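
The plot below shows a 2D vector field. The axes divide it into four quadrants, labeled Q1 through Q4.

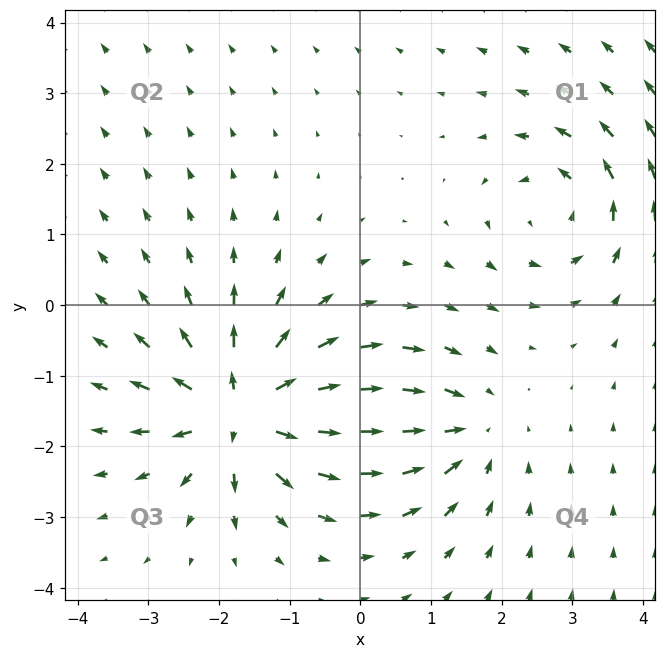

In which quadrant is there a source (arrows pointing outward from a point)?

The source sits at approximately (-1.7, -1.5), which lies in quadrant Q3. The divergence there is about +6, positive as expected for a source.

Q3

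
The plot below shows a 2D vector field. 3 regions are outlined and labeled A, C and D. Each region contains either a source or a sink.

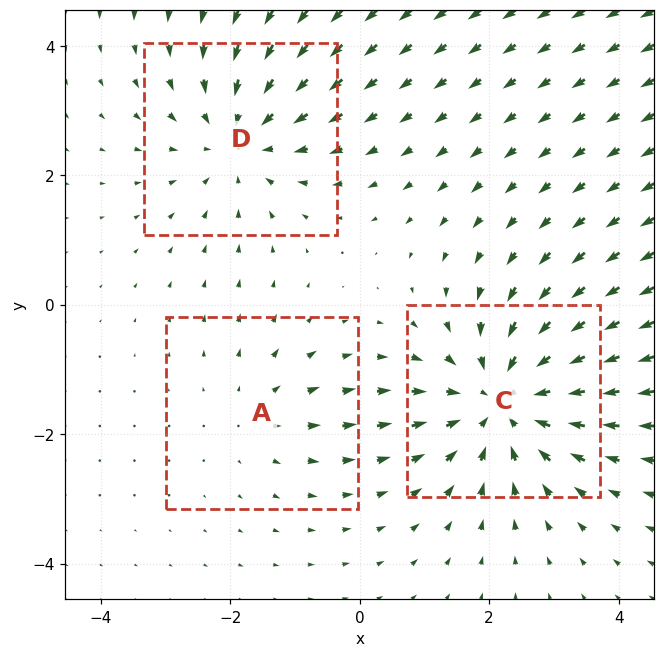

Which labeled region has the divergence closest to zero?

Divergence at each region's feature centre — A: about +2, C: about -4, D: about -3. Region A is closest to zero.

A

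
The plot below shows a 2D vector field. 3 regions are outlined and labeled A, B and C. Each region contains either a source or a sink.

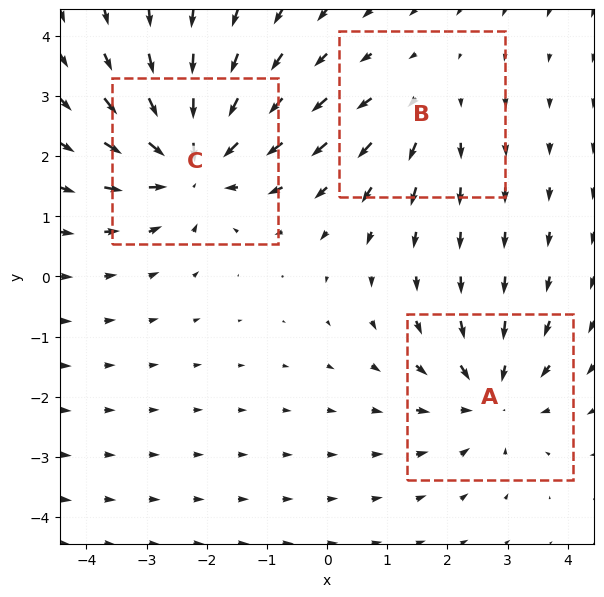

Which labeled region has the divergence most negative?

Divergence at each region's feature centre — A: about -3, B: about +2, C: about -5. Region C is most negative.

C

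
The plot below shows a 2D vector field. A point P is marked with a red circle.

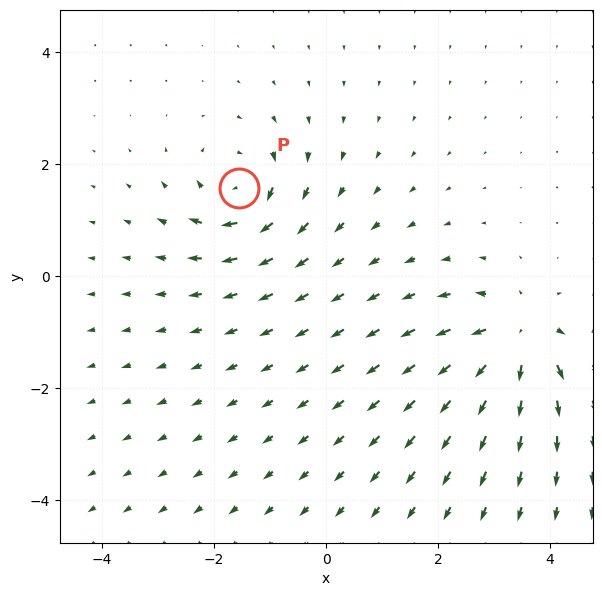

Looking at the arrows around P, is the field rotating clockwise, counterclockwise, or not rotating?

Near P at (-1.5, 1.6) the arrows circulate clockwise. The curl (z-component) there is about -5; negative curl means clockwise rotation.

clockwise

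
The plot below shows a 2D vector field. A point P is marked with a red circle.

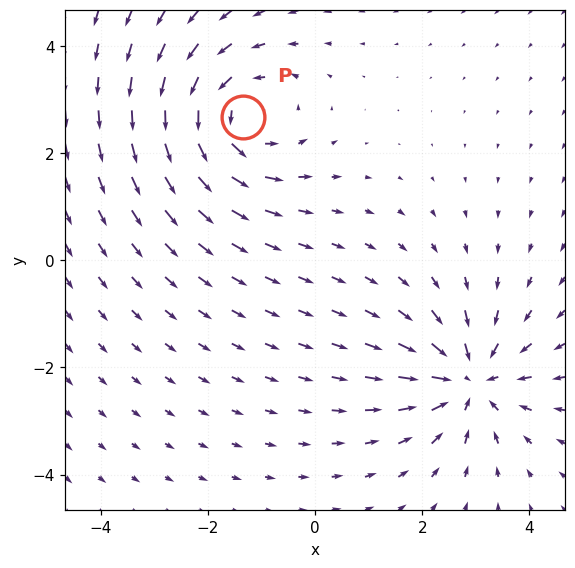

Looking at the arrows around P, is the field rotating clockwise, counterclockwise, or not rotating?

counterclockwise

Near P at (-1.4, 2.7) the arrows circulate counterclockwise. The curl (z-component) there is about +4; positive curl means counterclockwise rotation.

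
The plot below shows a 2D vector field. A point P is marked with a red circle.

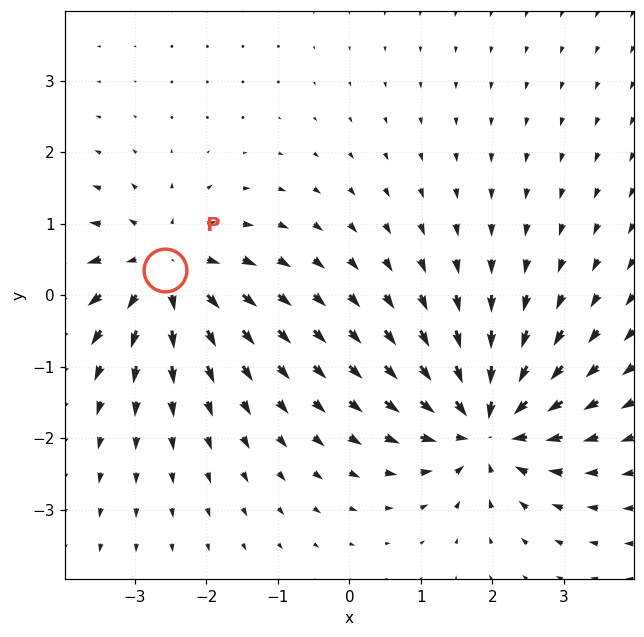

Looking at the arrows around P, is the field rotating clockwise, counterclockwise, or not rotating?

not rotating

Near P at (-2.6, 0.3) the arrows show no circulation. The curl there is ≈0.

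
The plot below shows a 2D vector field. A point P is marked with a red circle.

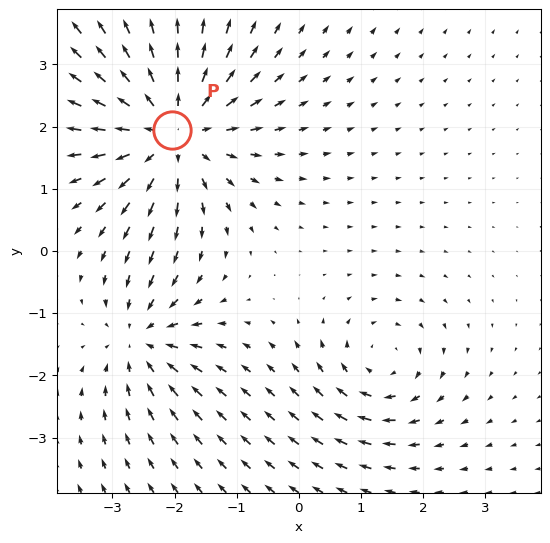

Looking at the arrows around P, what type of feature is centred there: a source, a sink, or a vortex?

source

At P (-2.0, 1.9) the arrows spread outward. Divergence about +5, curl ≈0 — positive divergence with near-zero curl is a source.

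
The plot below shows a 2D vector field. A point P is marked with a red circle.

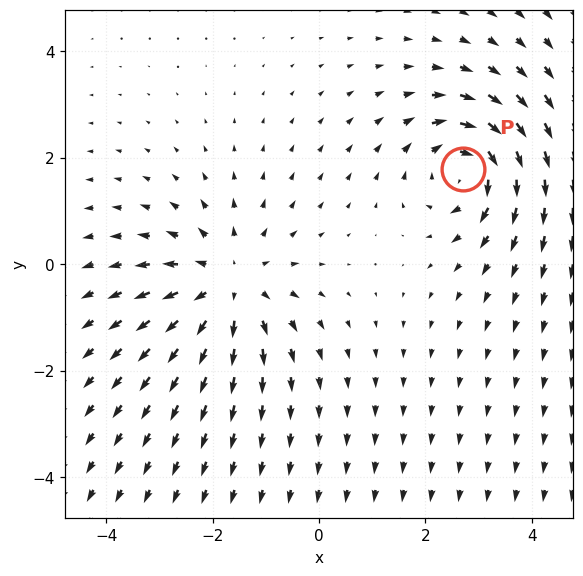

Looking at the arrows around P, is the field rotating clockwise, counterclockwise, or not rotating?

Near P at (2.7, 1.8) the arrows circulate clockwise. The curl (z-component) there is about -4; negative curl means clockwise rotation.

clockwise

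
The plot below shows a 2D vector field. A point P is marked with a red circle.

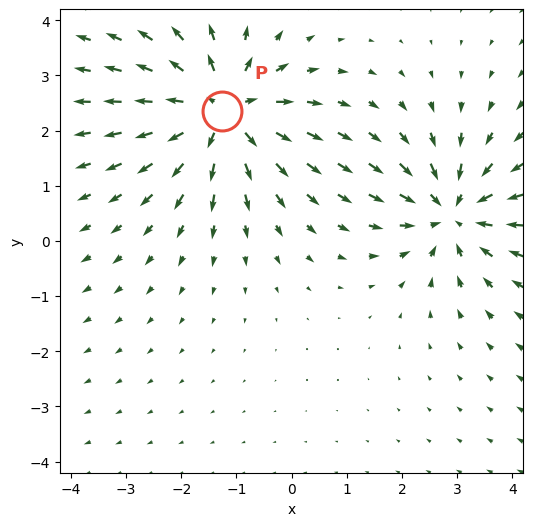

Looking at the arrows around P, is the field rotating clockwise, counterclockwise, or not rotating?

not rotating

Near P at (-1.3, 2.4) the arrows show no circulation. The curl there is ≈0.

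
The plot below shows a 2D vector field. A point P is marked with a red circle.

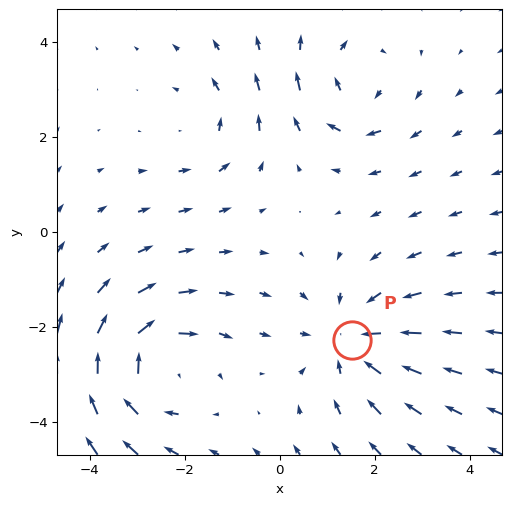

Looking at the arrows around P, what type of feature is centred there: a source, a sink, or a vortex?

At P (1.5, -2.3) the arrows converge inward. Divergence about -3, curl ≈0 — negative divergence with near-zero curl is a sink.

sink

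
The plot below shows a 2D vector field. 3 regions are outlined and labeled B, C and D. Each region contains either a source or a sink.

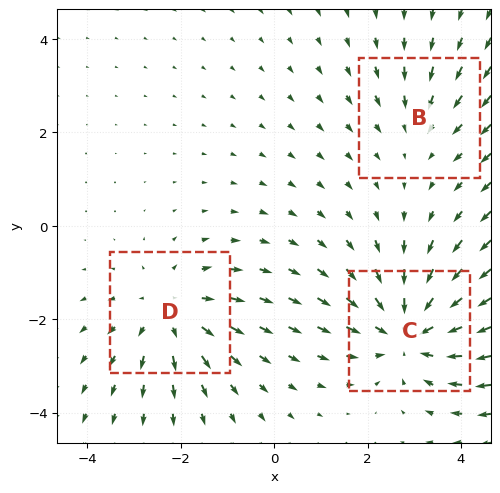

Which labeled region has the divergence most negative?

Divergence at each region's feature centre — B: about -2, C: about -4, D: about +3. Region C is most negative.

C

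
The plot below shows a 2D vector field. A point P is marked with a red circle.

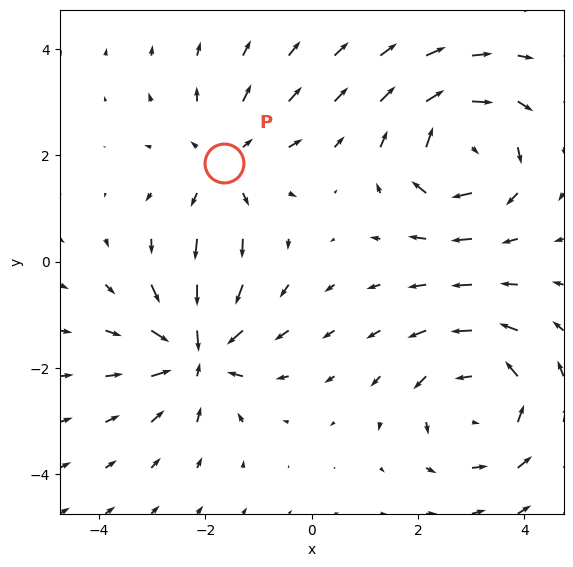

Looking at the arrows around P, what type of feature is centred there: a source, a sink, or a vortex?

At P (-1.6, 1.9) the arrows spread outward. Divergence about +3, curl ≈0 — positive divergence with near-zero curl is a source.

source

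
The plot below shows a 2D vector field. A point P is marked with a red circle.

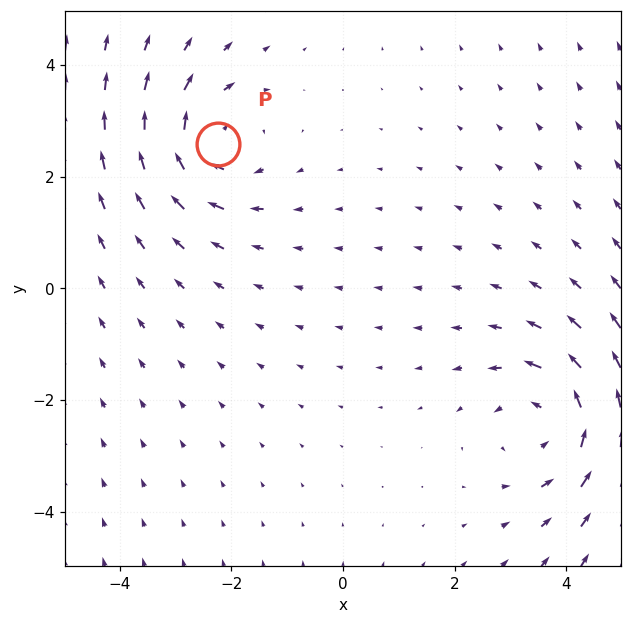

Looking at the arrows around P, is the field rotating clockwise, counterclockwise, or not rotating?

clockwise

Near P at (-2.2, 2.6) the arrows circulate clockwise. The curl (z-component) there is about -3; negative curl means clockwise rotation.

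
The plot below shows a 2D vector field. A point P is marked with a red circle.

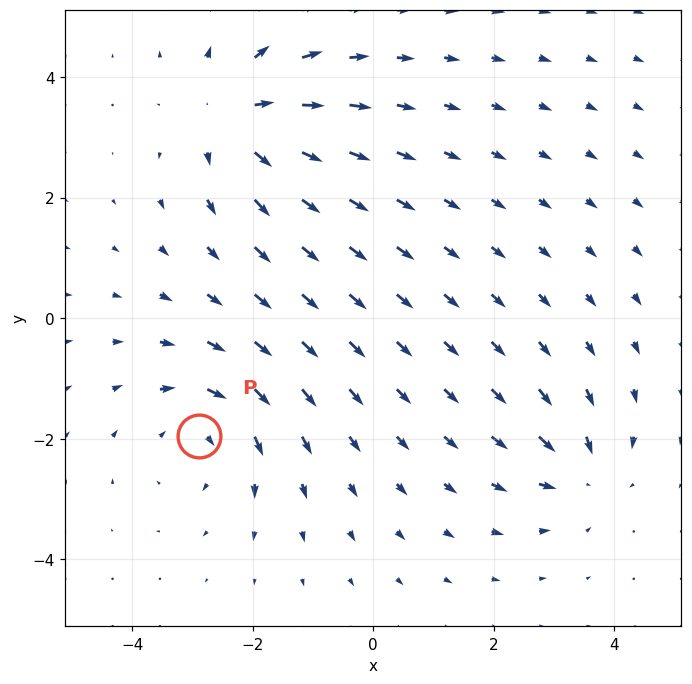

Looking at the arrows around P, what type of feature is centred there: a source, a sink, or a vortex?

vortex

At P (-2.9, -2.0) the arrows circulate clockwise. Divergence ≈0, curl about -3 — near-zero divergence with nonzero curl is a vortex.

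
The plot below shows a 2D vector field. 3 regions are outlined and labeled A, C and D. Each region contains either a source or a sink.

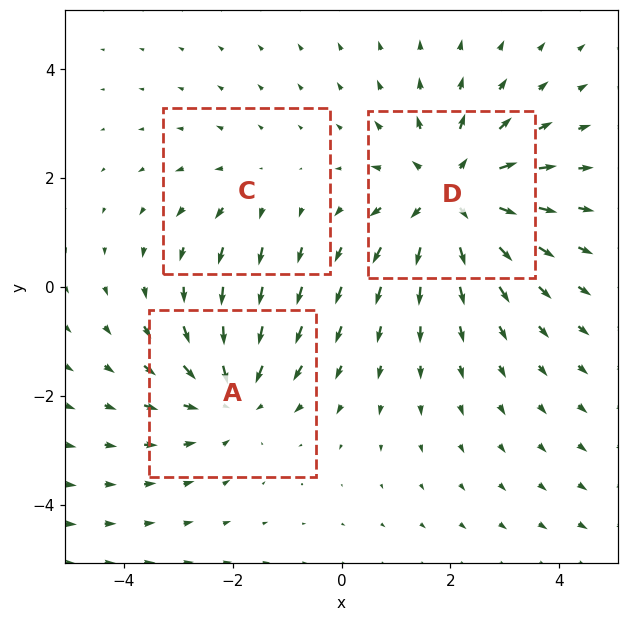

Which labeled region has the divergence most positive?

Divergence at each region's feature centre — A: about -3, C: about +2, D: about +4. Region D is most positive.

D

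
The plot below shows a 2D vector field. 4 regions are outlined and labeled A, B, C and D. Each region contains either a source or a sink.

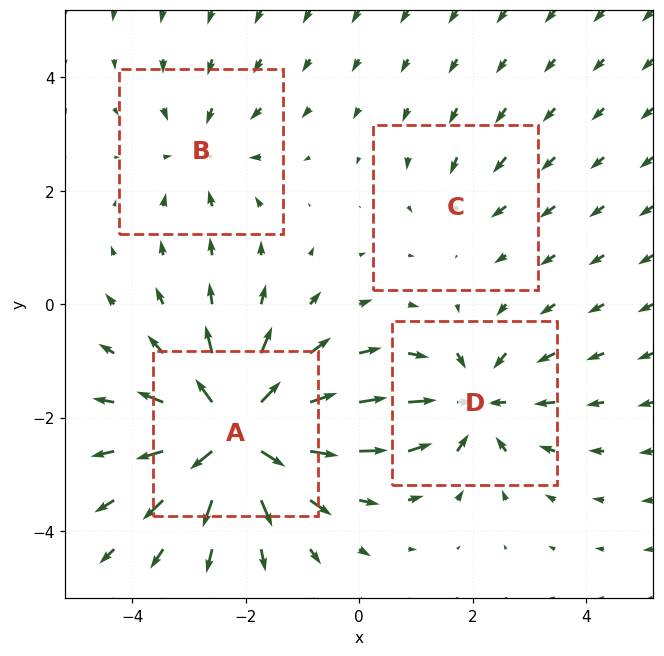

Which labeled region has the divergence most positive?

A

Divergence at each region's feature centre — A: about +8, B: about -3, C: about -2, D: about -5. Region A is most positive.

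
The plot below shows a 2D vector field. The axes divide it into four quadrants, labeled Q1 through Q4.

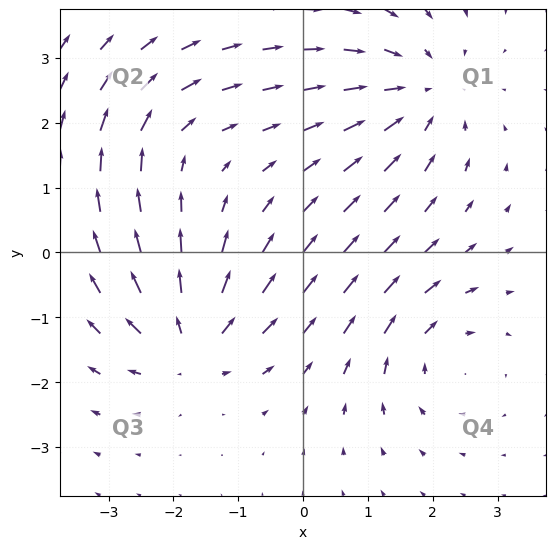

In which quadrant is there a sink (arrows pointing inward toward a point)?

Q1

The sink sits at approximately (1.8, 2.5), which lies in quadrant Q1. The divergence there is about -4, negative as expected for a sink.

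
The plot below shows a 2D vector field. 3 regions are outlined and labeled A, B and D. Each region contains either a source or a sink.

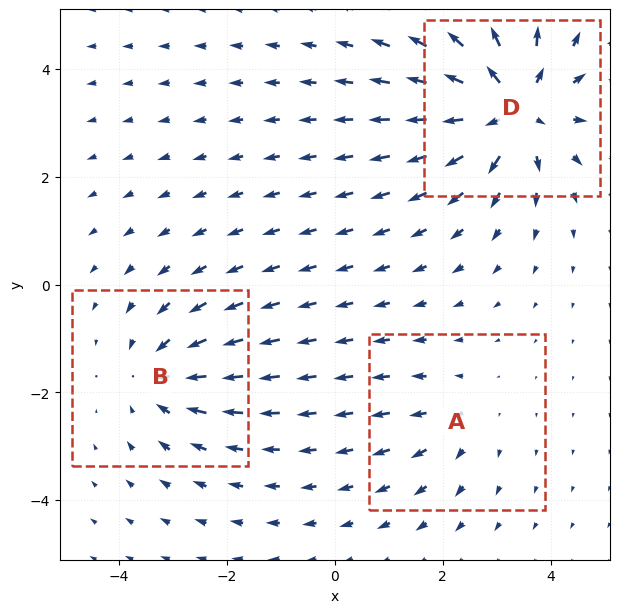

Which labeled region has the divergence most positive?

Divergence at each region's feature centre — A: about +2, B: about -3, D: about +5. Region D is most positive.

D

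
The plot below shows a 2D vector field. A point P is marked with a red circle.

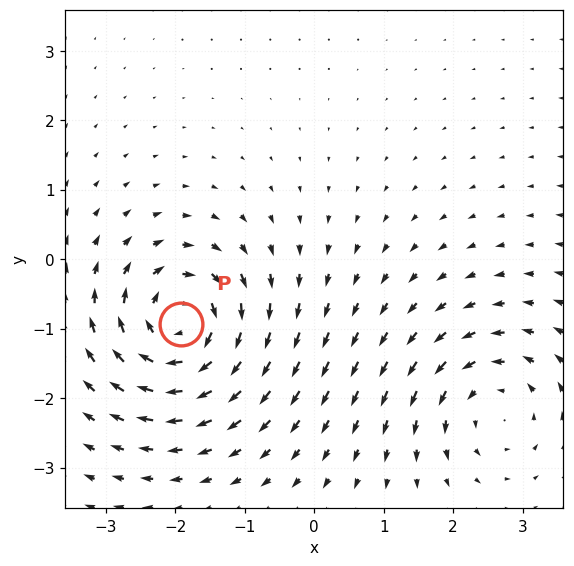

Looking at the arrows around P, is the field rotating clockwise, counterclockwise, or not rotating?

Near P at (-1.9, -0.9) the arrows circulate clockwise. The curl (z-component) there is about -7; negative curl means clockwise rotation.

clockwise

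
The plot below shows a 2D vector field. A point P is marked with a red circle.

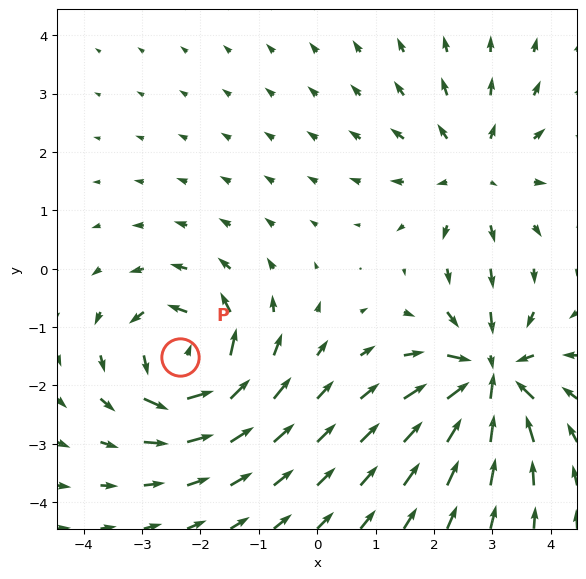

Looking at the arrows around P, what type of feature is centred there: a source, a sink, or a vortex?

vortex

At P (-2.3, -1.5) the arrows circulate counterclockwise. Divergence ≈0, curl about +6 — near-zero divergence with nonzero curl is a vortex.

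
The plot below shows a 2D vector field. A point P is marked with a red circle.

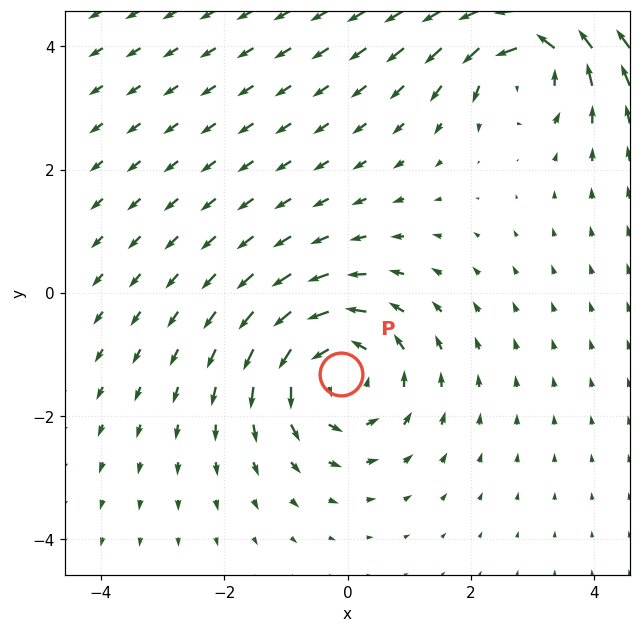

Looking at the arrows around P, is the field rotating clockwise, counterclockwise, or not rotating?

counterclockwise

Near P at (-0.1, -1.3) the arrows circulate counterclockwise. The curl (z-component) there is about +4; positive curl means counterclockwise rotation.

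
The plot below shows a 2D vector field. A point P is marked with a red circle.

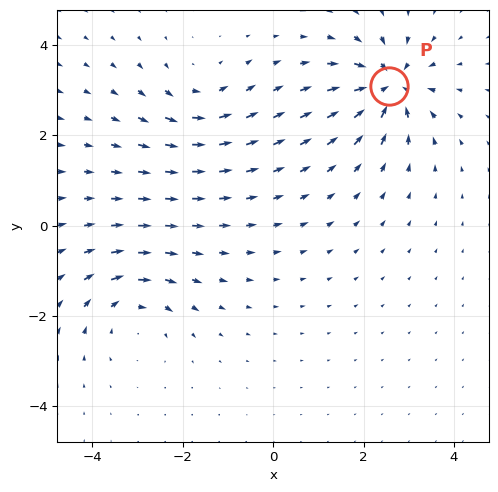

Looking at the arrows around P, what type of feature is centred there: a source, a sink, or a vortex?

At P (2.6, 3.1) the arrows converge inward. Divergence about -6, curl ≈0 — negative divergence with near-zero curl is a sink.

sink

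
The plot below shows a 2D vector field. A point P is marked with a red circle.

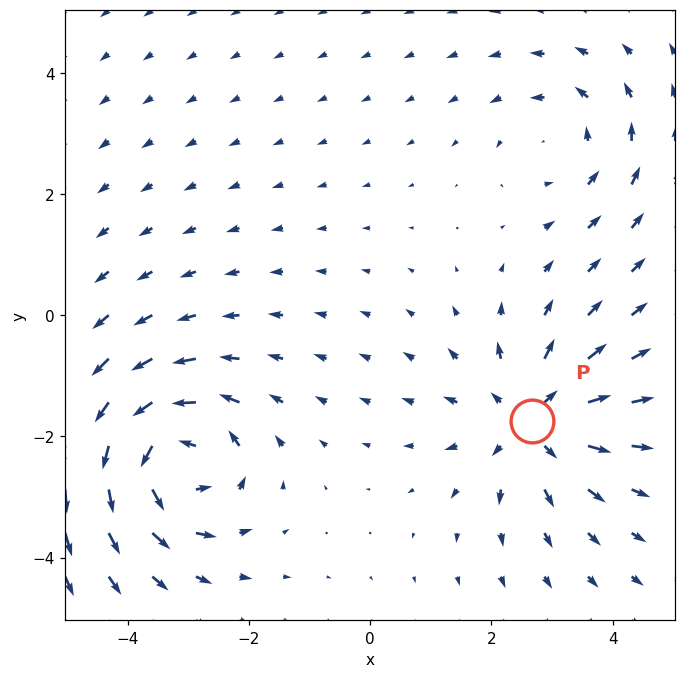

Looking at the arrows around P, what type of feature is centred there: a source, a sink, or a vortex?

source

At P (2.7, -1.7) the arrows spread outward. Divergence about +4, curl ≈0 — positive divergence with near-zero curl is a source.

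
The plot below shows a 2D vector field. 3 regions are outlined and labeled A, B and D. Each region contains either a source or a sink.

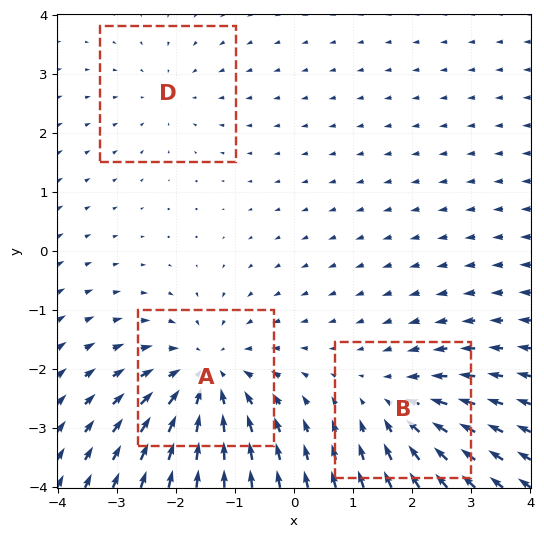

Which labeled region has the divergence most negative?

A

Divergence at each region's feature centre — A: about -4, B: about -3, D: about -2. Region A is most negative.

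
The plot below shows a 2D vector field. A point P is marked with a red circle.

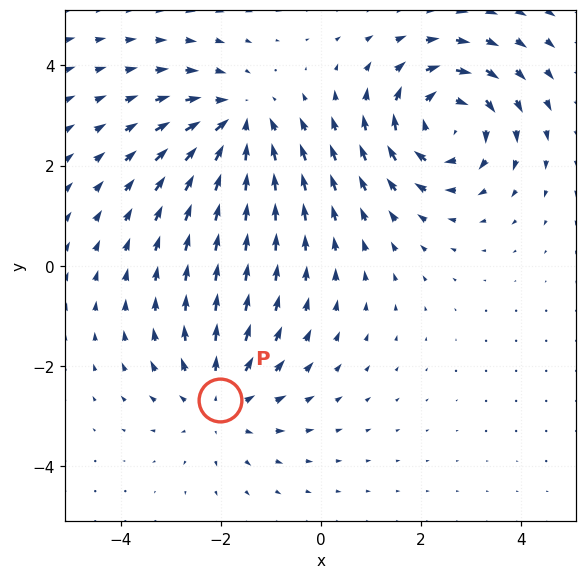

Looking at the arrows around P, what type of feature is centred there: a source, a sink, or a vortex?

At P (-2.0, -2.7) the arrows spread outward. Divergence about +3, curl ≈0 — positive divergence with near-zero curl is a source.

source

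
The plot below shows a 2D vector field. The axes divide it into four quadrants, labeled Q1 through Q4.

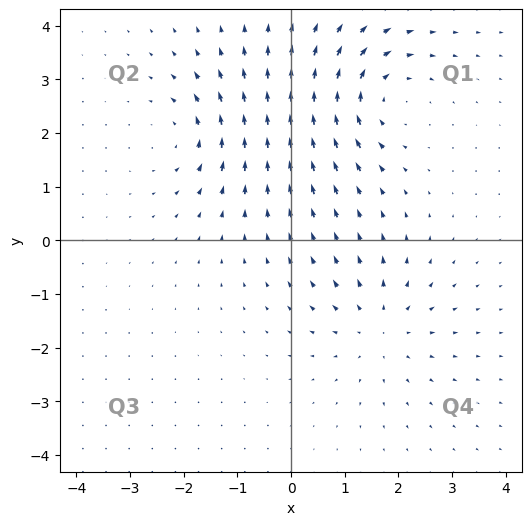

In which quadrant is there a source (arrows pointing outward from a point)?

The source sits at approximately (1.7, -1.6), which lies in quadrant Q4. The divergence there is about +3, positive as expected for a source.

Q4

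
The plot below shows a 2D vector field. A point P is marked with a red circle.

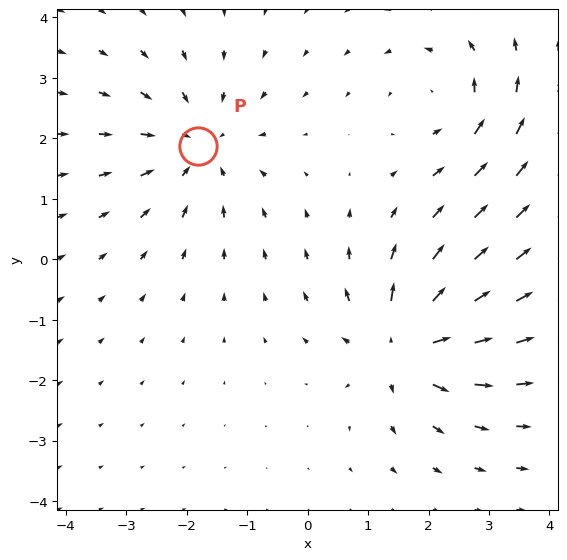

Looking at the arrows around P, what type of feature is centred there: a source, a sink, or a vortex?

sink

At P (-1.8, 1.9) the arrows converge inward. Divergence about -3, curl ≈0 — negative divergence with near-zero curl is a sink.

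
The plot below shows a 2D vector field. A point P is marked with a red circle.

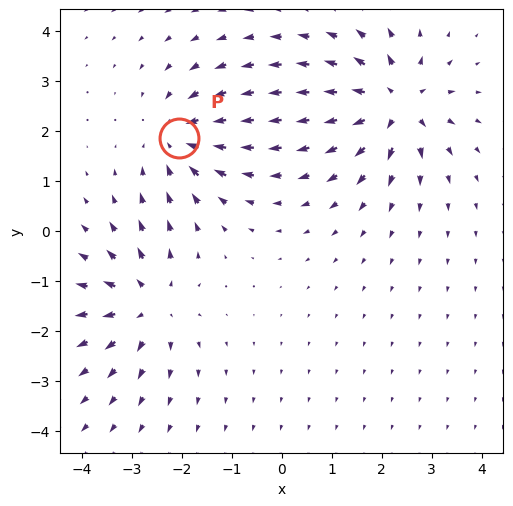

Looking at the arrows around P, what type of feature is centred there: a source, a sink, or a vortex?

At P (-2.1, 1.9) the arrows converge inward. Divergence about -4, curl ≈0 — negative divergence with near-zero curl is a sink.

sink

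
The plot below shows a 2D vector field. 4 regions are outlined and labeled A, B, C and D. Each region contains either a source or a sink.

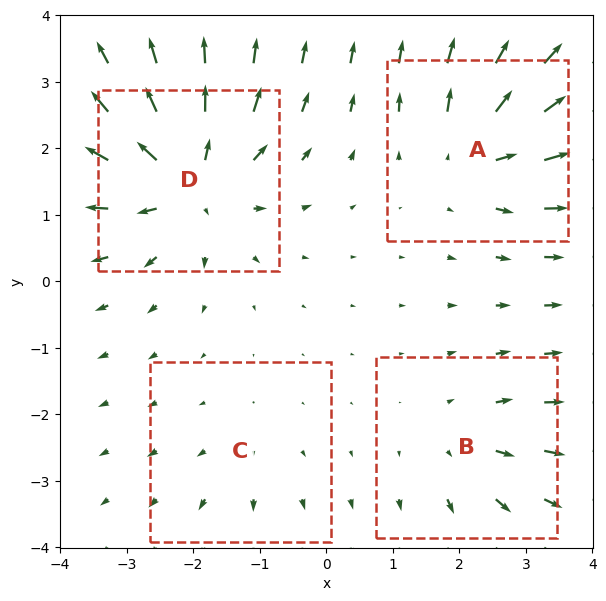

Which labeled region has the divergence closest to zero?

C

Divergence at each region's feature centre — A: about +6, B: about +4, C: about +2, D: about +8. Region C is closest to zero.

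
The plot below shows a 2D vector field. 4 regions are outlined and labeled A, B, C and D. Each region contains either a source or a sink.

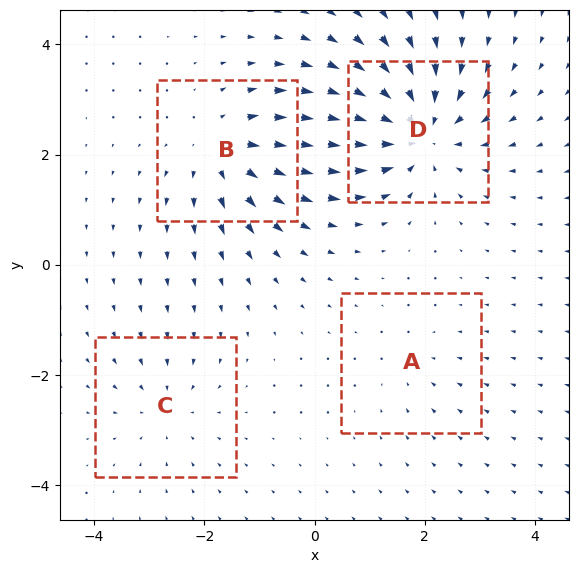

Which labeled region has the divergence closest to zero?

A

Divergence at each region's feature centre — A: about -2, B: about +5, C: about -3, D: about -7. Region A is closest to zero.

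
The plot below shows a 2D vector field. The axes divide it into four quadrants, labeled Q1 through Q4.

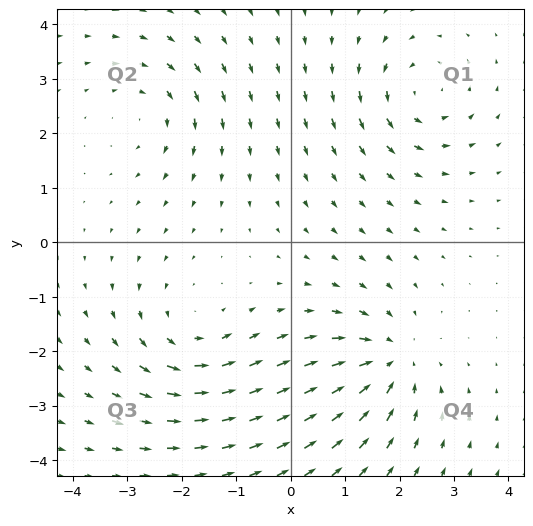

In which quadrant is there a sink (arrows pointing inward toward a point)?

Q4

The sink sits at approximately (1.8, -2.2), which lies in quadrant Q4. The divergence there is about -5, negative as expected for a sink.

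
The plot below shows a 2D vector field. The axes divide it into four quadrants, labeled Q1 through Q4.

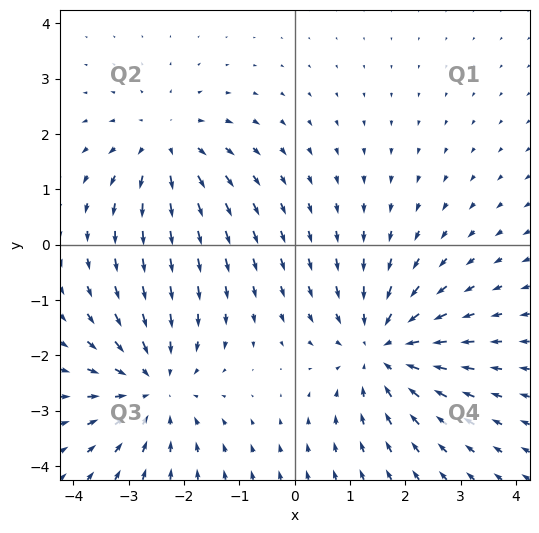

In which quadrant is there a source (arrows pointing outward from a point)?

The source sits at approximately (-2.3, 1.8), which lies in quadrant Q2. The divergence there is about +4, positive as expected for a source.

Q2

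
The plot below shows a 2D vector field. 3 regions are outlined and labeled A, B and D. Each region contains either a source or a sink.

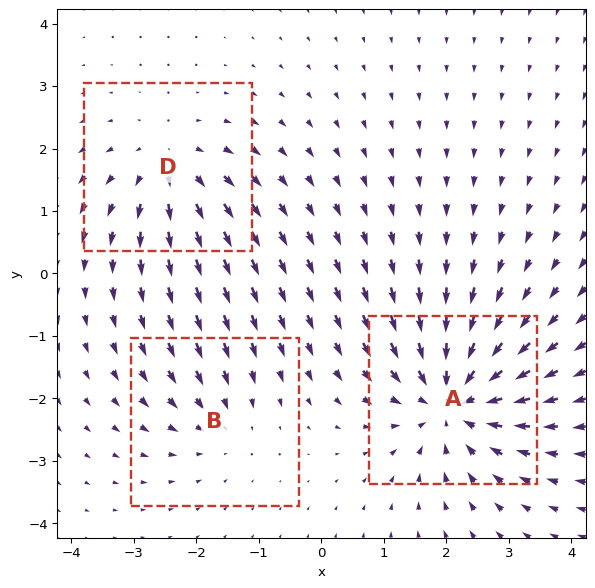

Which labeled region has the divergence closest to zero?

Divergence at each region's feature centre — A: about -5, B: about -2, D: about +3. Region B is closest to zero.

B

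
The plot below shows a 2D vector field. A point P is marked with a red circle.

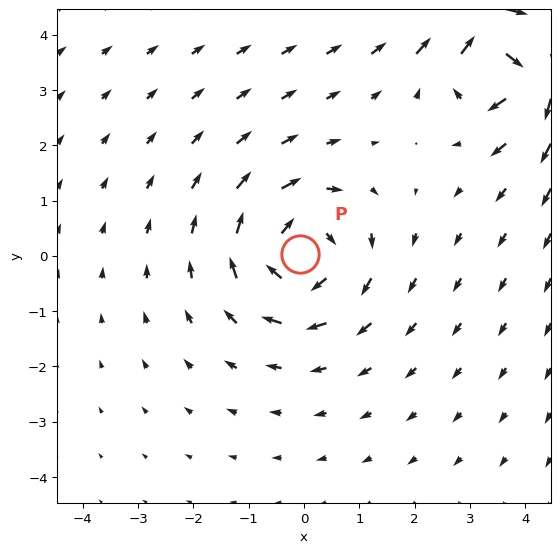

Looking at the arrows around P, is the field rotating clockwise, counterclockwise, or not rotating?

clockwise

Near P at (-0.1, 0.0) the arrows circulate clockwise. The curl (z-component) there is about -4; negative curl means clockwise rotation.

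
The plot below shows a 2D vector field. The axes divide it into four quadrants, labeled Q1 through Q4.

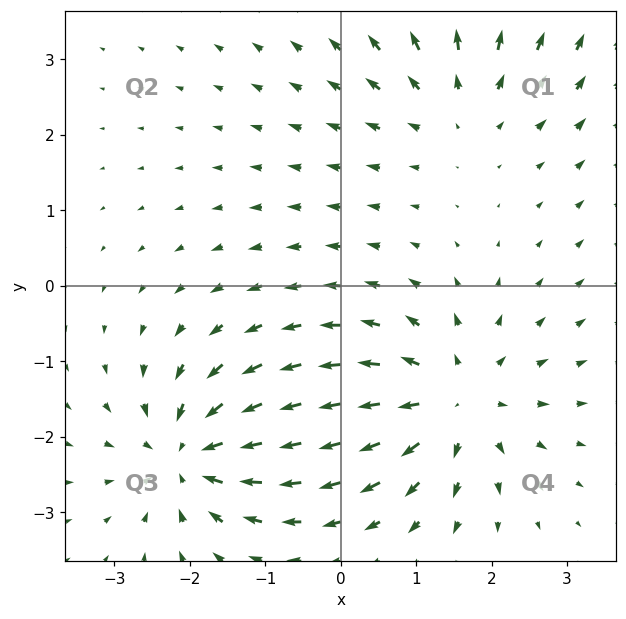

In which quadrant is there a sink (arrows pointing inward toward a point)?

The sink sits at approximately (-2.0, -2.2), which lies in quadrant Q3. The divergence there is about -6, negative as expected for a sink.

Q3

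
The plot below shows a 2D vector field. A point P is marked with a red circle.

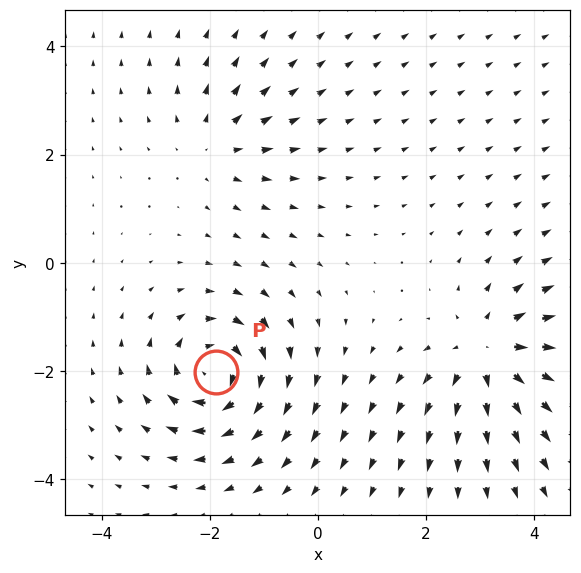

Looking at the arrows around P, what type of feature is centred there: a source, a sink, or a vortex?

vortex

At P (-1.9, -2.0) the arrows circulate clockwise. Divergence ≈0, curl about -7 — near-zero divergence with nonzero curl is a vortex.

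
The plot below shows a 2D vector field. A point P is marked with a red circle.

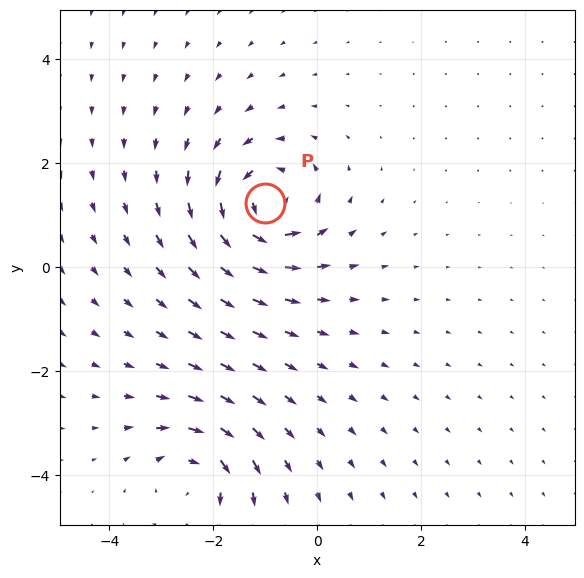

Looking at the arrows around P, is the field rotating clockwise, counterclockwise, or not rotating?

Near P at (-1.0, 1.2) the arrows circulate counterclockwise. The curl (z-component) there is about +6; positive curl means counterclockwise rotation.

counterclockwise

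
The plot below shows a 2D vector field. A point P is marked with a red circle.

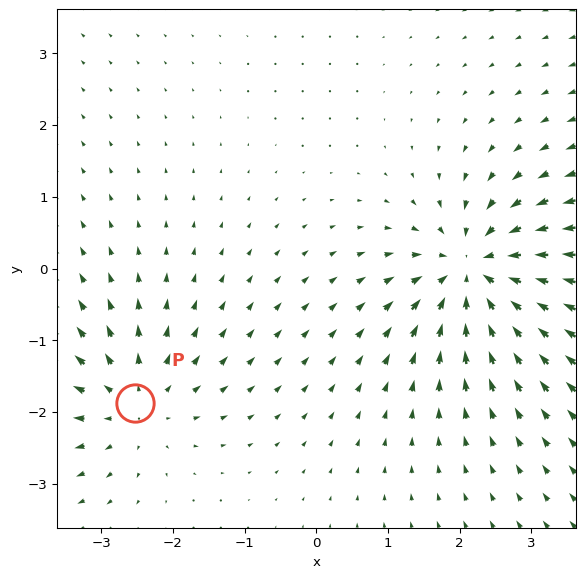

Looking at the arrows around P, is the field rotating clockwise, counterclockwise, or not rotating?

not rotating

Near P at (-2.5, -1.9) the arrows show no circulation. The curl there is ≈0.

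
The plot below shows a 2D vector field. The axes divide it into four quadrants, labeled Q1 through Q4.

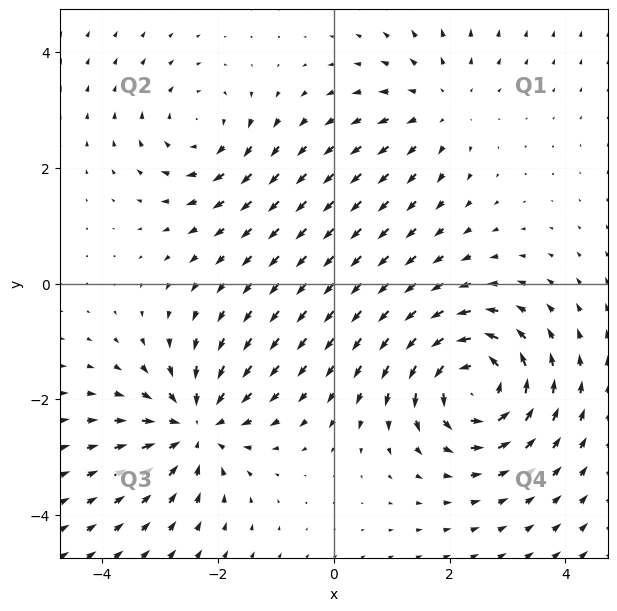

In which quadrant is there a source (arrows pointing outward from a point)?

The source sits at approximately (1.8, 3.1), which lies in quadrant Q1. The divergence there is about +2, positive as expected for a source.

Q1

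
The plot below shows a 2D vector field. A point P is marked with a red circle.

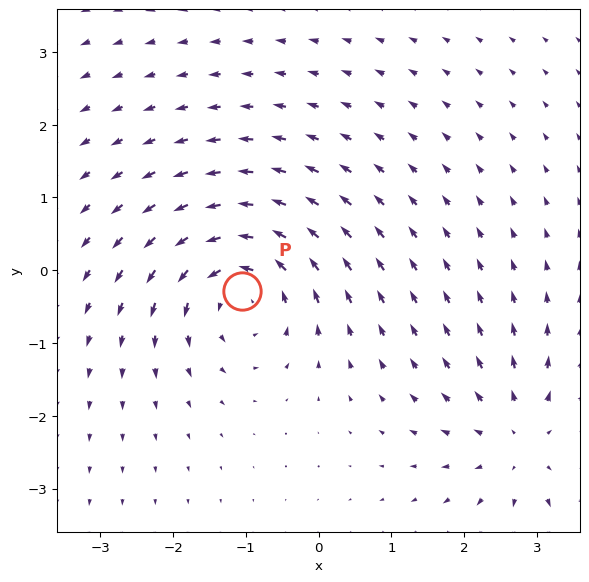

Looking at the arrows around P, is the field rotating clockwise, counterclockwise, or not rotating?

Near P at (-1.1, -0.3) the arrows circulate counterclockwise. The curl (z-component) there is about +6; positive curl means counterclockwise rotation.

counterclockwise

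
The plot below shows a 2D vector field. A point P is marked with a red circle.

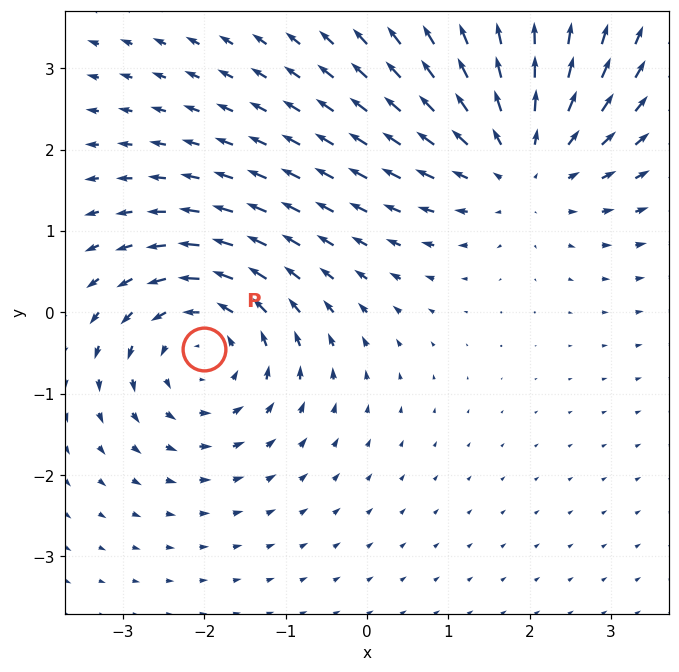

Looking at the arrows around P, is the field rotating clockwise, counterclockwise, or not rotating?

Near P at (-2.0, -0.5) the arrows circulate counterclockwise. The curl (z-component) there is about +5; positive curl means counterclockwise rotation.

counterclockwise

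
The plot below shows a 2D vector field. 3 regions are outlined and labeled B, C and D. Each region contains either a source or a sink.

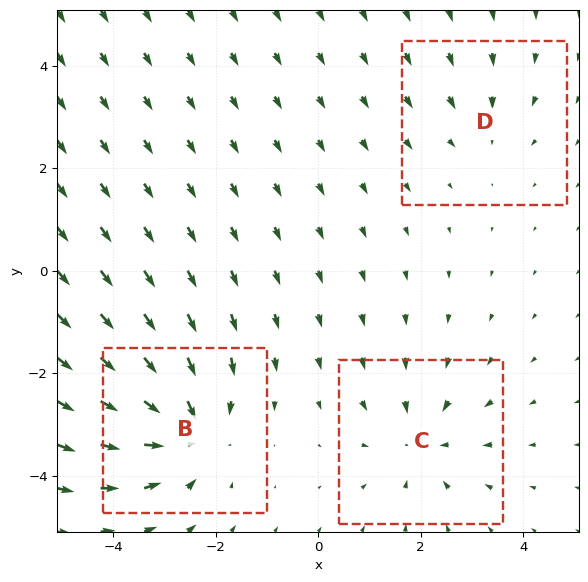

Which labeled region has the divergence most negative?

Divergence at each region's feature centre — B: about -5, C: about -3, D: about -2. Region B is most negative.

B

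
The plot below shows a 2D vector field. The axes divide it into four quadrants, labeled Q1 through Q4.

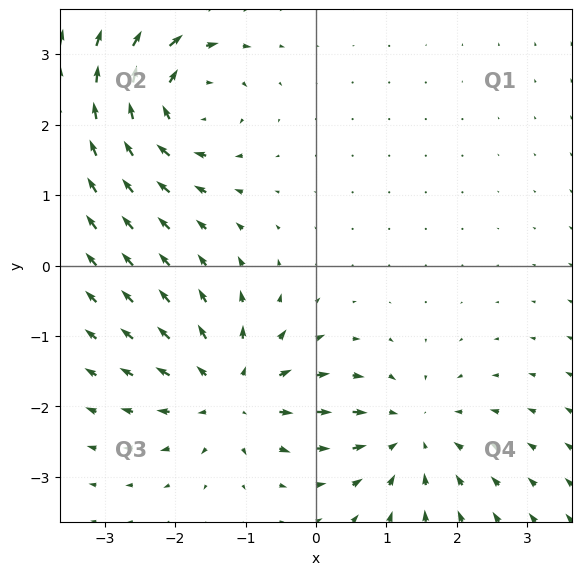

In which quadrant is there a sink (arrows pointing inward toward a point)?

The sink sits at approximately (1.3, -2.4), which lies in quadrant Q4. The divergence there is about -4, negative as expected for a sink.

Q4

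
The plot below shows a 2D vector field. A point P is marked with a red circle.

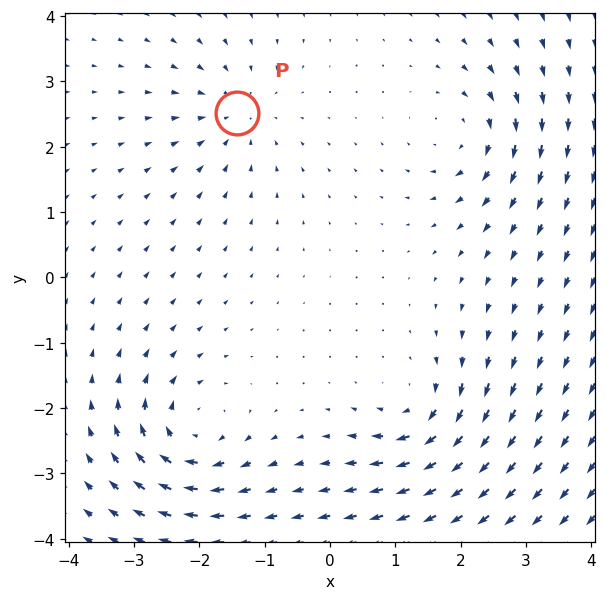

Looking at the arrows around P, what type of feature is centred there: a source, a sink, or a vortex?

At P (-1.4, 2.5) the arrows converge inward. Divergence about -4, curl ≈0 — negative divergence with near-zero curl is a sink.

sink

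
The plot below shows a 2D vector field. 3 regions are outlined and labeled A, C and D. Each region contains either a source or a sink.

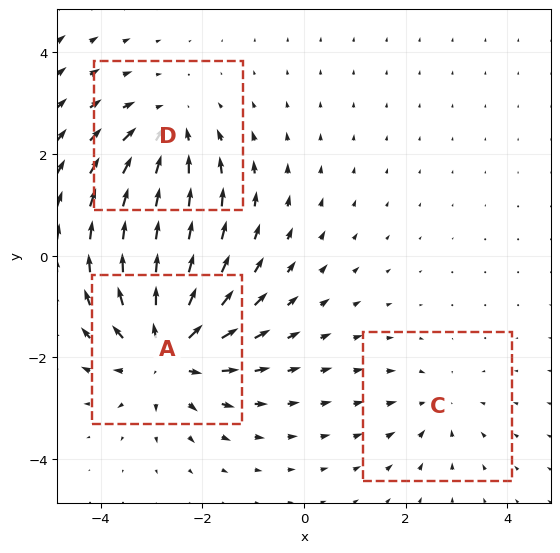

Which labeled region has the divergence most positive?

A

Divergence at each region's feature centre — A: about +5, C: about -2, D: about -3. Region A is most positive.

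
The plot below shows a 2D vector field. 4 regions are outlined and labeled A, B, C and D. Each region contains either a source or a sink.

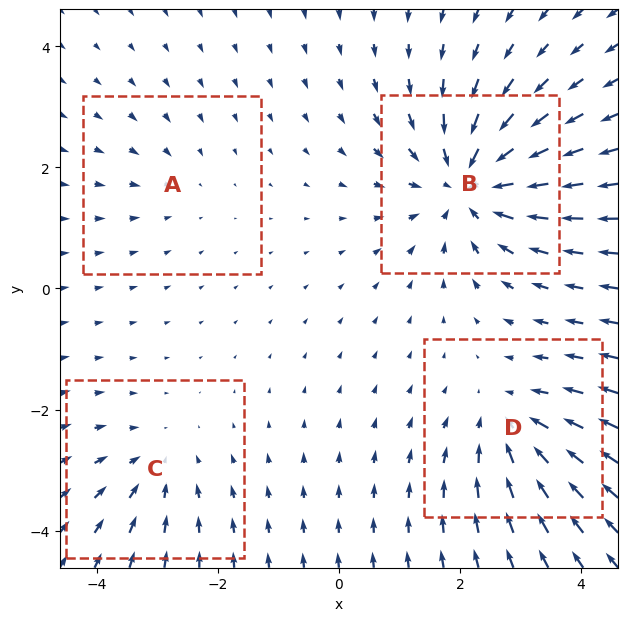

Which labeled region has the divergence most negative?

Divergence at each region's feature centre — A: about -2, B: about -7, C: about -3, D: about -4. Region B is most negative.

B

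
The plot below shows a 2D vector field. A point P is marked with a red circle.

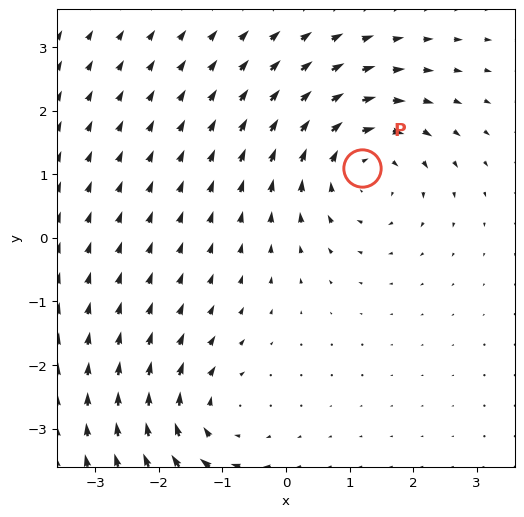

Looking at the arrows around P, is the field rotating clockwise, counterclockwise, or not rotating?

clockwise

Near P at (1.2, 1.1) the arrows circulate clockwise. The curl (z-component) there is about -4; negative curl means clockwise rotation.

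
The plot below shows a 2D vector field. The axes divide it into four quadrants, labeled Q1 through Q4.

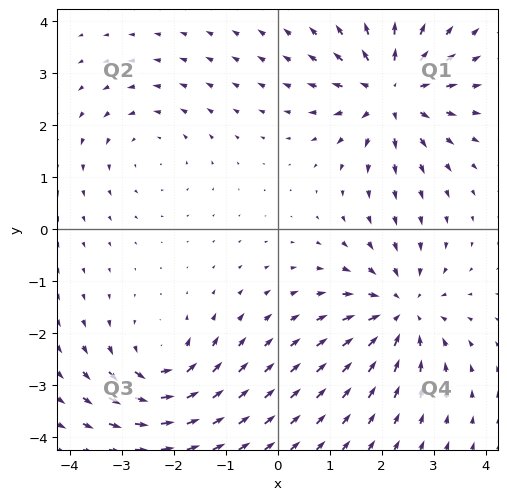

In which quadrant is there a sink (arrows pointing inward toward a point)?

The sink sits at approximately (2.4, -1.6), which lies in quadrant Q4. The divergence there is about -4, negative as expected for a sink.

Q4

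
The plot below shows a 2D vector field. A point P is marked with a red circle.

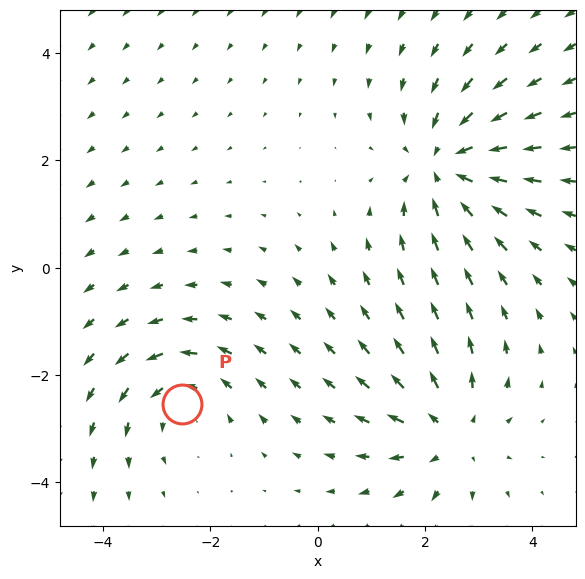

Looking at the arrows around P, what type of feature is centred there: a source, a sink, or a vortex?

vortex

At P (-2.5, -2.5) the arrows circulate counterclockwise. Divergence ≈0, curl about +3 — near-zero divergence with nonzero curl is a vortex.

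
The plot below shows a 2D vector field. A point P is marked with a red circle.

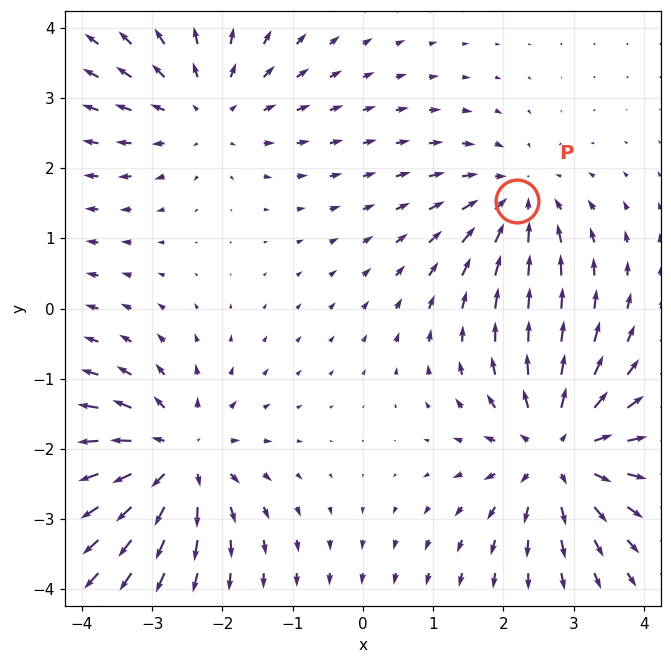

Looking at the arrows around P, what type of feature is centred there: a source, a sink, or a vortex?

At P (2.2, 1.5) the arrows converge inward. Divergence about -4, curl ≈0 — negative divergence with near-zero curl is a sink.

sink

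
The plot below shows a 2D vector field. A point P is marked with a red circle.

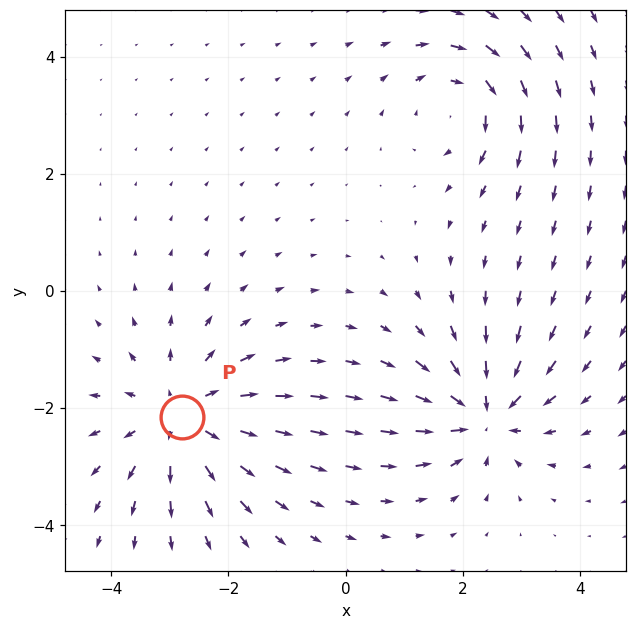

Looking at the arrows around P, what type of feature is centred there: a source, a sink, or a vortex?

At P (-2.8, -2.2) the arrows spread outward. Divergence about +4, curl ≈0 — positive divergence with near-zero curl is a source.

source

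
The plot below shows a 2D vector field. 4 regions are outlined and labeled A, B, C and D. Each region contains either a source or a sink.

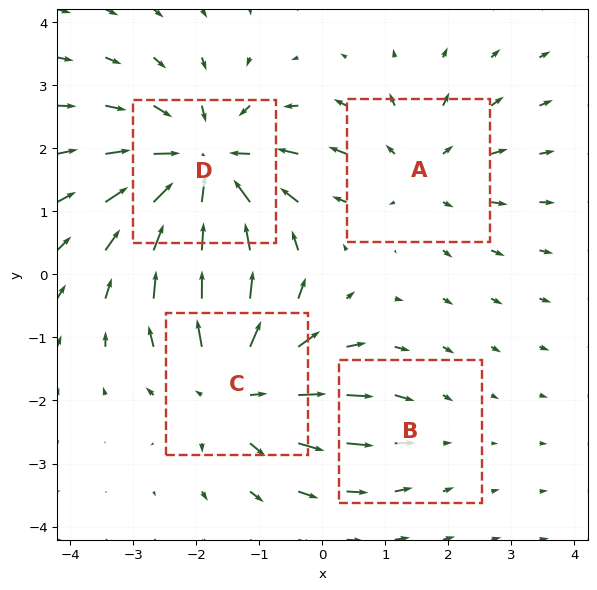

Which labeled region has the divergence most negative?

D

Divergence at each region's feature centre — A: about +3, B: about -2, C: about +5, D: about -6. Region D is most negative.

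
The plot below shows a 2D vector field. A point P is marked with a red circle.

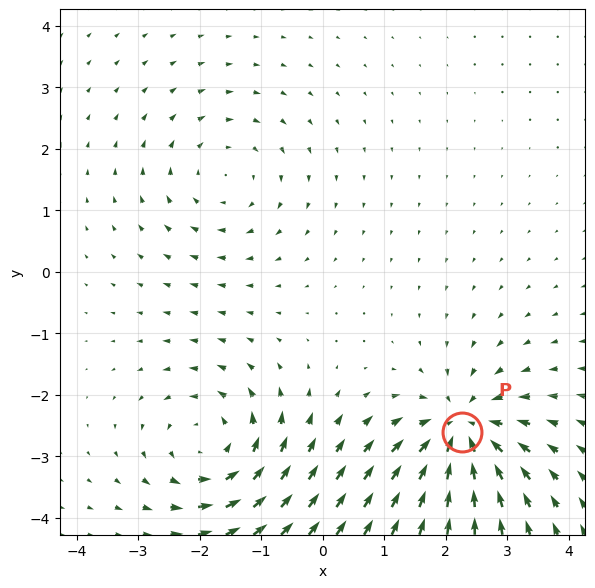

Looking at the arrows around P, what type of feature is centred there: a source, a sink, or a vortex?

At P (2.3, -2.6) the arrows converge inward. Divergence about -6, curl ≈0 — negative divergence with near-zero curl is a sink.

sink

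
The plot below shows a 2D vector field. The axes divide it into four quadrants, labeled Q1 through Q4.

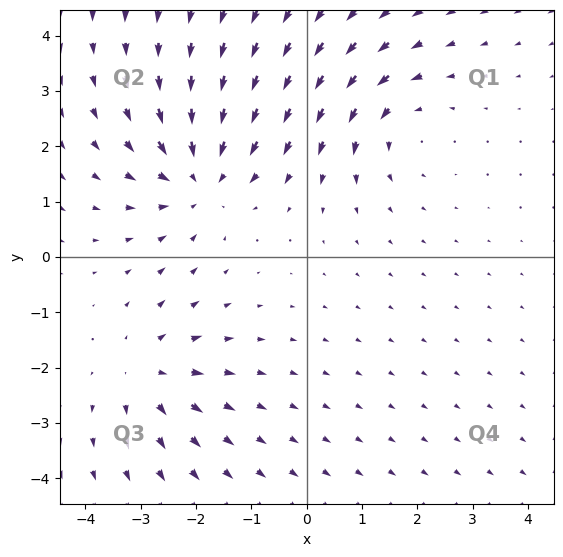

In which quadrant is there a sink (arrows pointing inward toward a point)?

Q2

The sink sits at approximately (-1.9, 1.4), which lies in quadrant Q2. The divergence there is about -4, negative as expected for a sink.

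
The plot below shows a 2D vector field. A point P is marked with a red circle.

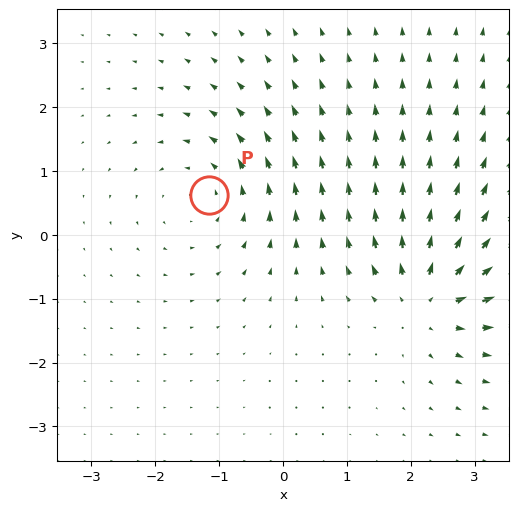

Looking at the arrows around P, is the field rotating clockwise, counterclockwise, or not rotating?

Near P at (-1.2, 0.6) the arrows circulate counterclockwise. The curl (z-component) there is about +4; positive curl means counterclockwise rotation.

counterclockwise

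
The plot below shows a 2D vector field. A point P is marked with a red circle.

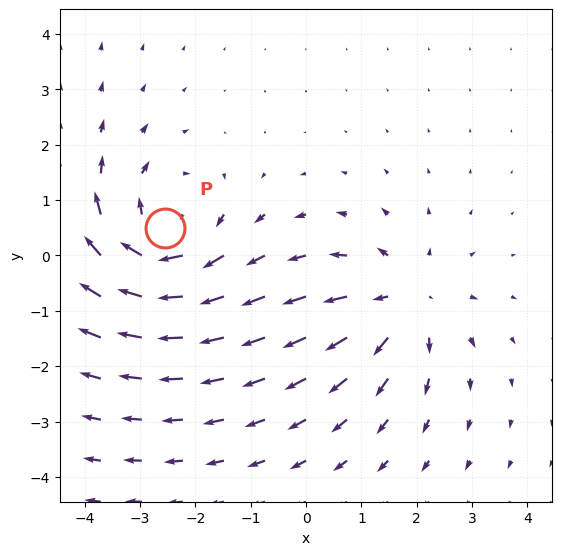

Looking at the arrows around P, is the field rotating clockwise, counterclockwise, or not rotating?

clockwise

Near P at (-2.6, 0.5) the arrows circulate clockwise. The curl (z-component) there is about -4; negative curl means clockwise rotation.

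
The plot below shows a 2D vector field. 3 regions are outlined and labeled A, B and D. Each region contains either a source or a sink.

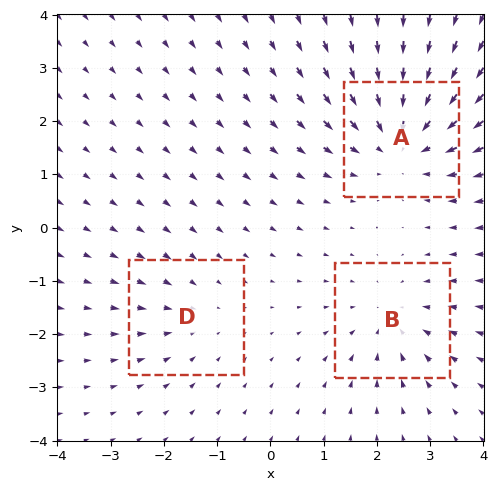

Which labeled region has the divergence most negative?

Divergence at each region's feature centre — A: about -4, B: about -3, D: about -2. Region A is most negative.

A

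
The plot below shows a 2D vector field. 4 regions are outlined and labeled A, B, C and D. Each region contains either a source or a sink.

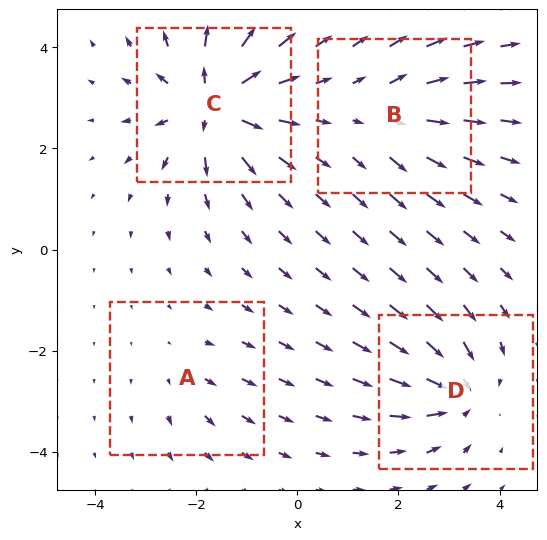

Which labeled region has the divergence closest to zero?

A

Divergence at each region's feature centre — A: about +2, B: about +4, C: about +8, D: about -6. Region A is closest to zero.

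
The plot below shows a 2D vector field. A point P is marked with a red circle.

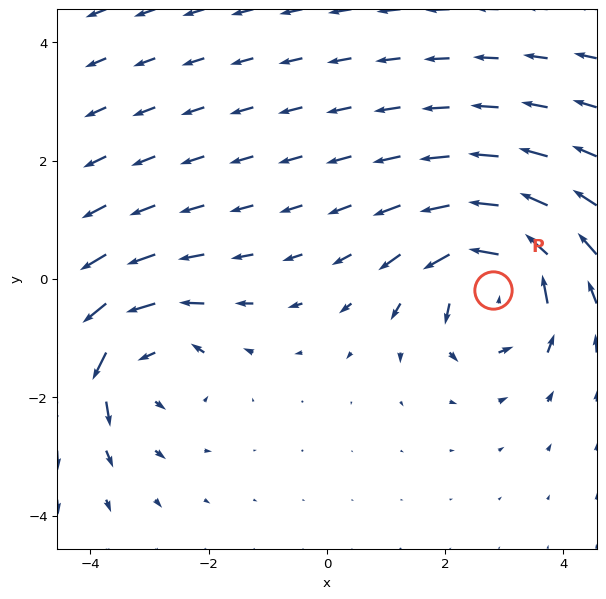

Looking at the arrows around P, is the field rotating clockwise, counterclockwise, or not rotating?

counterclockwise

Near P at (2.8, -0.2) the arrows circulate counterclockwise. The curl (z-component) there is about +6; positive curl means counterclockwise rotation.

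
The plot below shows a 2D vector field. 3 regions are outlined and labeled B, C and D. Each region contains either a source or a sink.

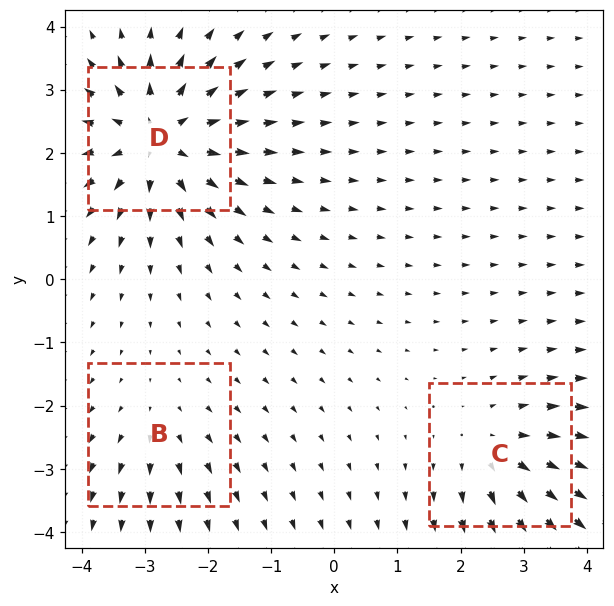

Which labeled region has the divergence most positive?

D

Divergence at each region's feature centre — B: about +2, C: about +3, D: about +6. Region D is most positive.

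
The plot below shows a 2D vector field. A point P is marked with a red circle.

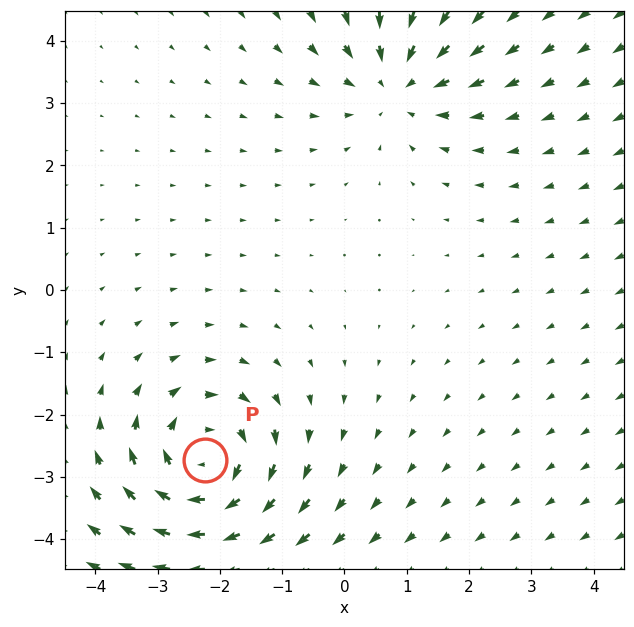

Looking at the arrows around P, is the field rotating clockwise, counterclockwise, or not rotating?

clockwise

Near P at (-2.2, -2.7) the arrows circulate clockwise. The curl (z-component) there is about -4; negative curl means clockwise rotation.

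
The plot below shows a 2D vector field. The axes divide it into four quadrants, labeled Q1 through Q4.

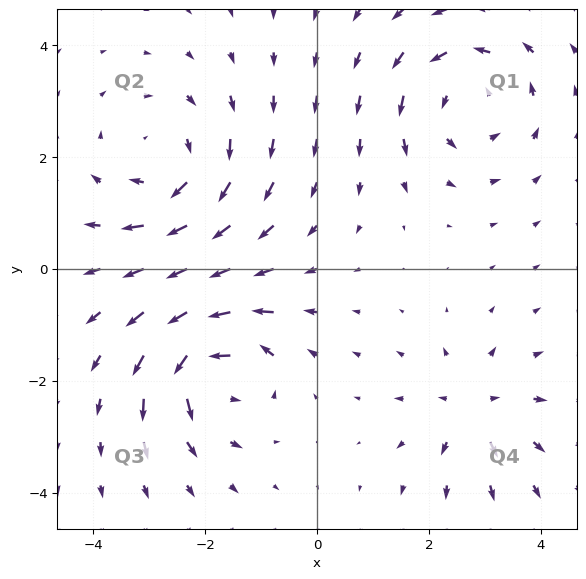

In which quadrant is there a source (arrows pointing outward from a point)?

The source sits at approximately (2.8, -2.5), which lies in quadrant Q4. The divergence there is about +4, positive as expected for a source.

Q4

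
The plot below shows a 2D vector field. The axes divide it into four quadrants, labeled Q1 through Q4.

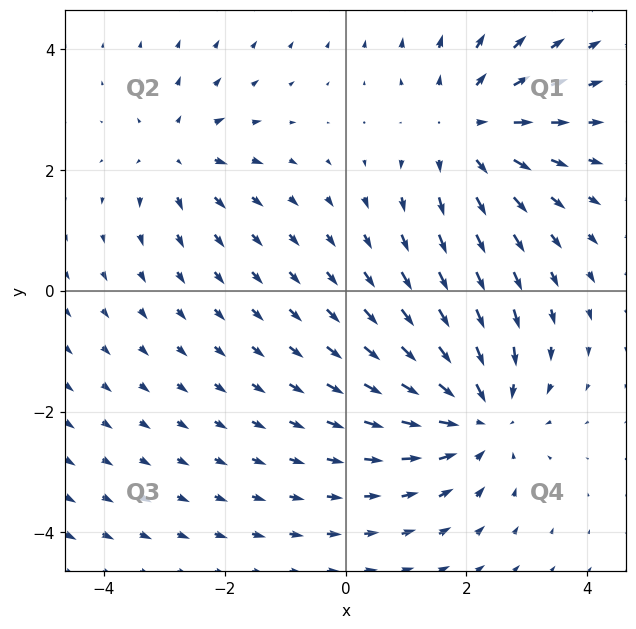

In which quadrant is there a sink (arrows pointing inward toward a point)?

The sink sits at approximately (2.2, -2.1), which lies in quadrant Q4. The divergence there is about -4, negative as expected for a sink.

Q4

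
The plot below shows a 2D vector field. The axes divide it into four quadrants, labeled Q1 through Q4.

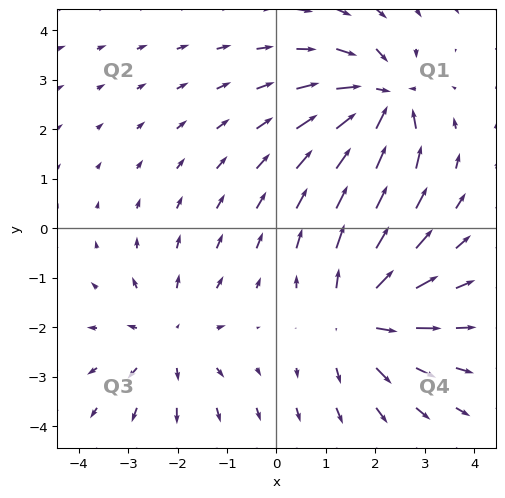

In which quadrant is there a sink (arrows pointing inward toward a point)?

The sink sits at approximately (2.1, 2.6), which lies in quadrant Q1. The divergence there is about -6, negative as expected for a sink.

Q1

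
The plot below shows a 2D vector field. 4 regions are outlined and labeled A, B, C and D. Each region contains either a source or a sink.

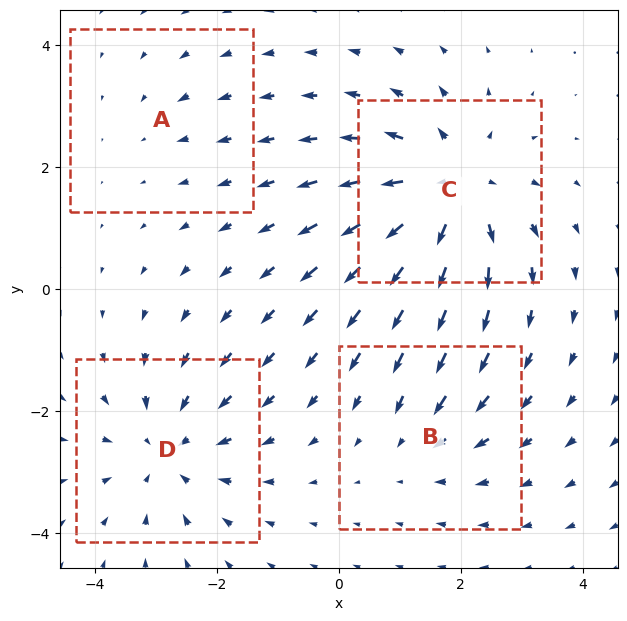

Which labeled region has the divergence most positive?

C

Divergence at each region's feature centre — A: about -2, B: about -3, C: about +6, D: about -5. Region C is most positive.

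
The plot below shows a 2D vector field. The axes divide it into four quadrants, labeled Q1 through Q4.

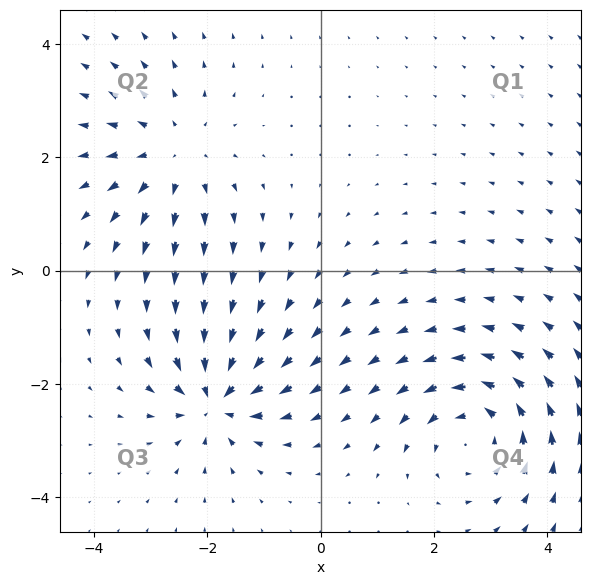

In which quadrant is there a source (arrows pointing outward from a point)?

Q2

The source sits at approximately (-2.6, 2.1), which lies in quadrant Q2. The divergence there is about +3, positive as expected for a source.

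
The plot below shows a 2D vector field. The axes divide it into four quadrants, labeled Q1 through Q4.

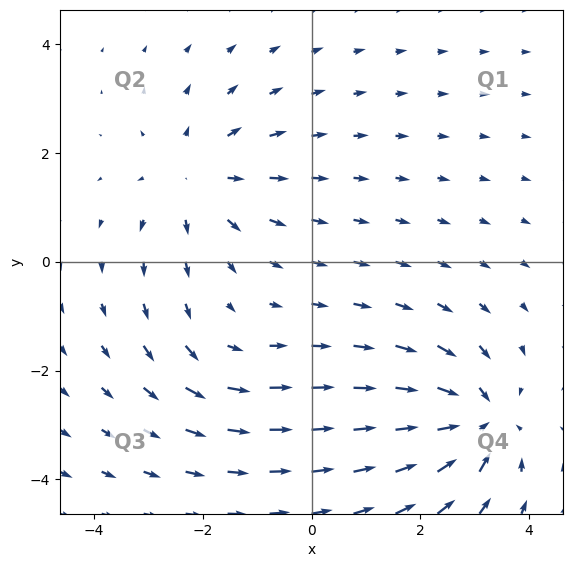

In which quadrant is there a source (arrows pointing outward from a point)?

The source sits at approximately (-2.1, 1.5), which lies in quadrant Q2. The divergence there is about +4, positive as expected for a source.

Q2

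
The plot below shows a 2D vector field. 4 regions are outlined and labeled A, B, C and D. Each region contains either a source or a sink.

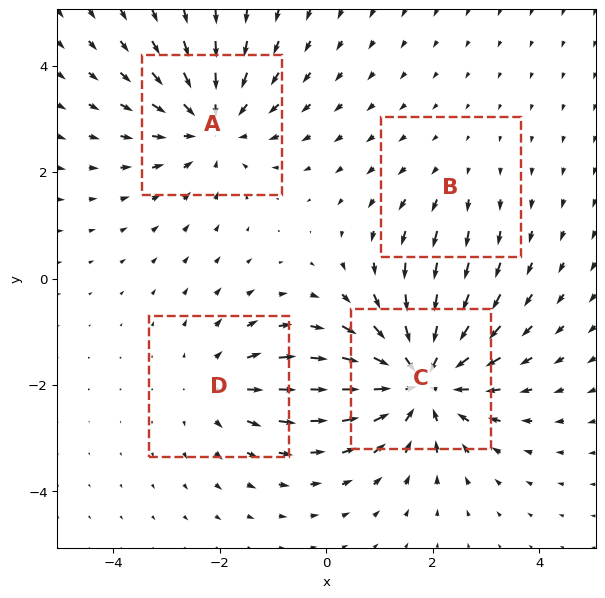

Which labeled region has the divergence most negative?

C

Divergence at each region's feature centre — A: about -4, B: about +2, C: about -6, D: about +3. Region C is most negative.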